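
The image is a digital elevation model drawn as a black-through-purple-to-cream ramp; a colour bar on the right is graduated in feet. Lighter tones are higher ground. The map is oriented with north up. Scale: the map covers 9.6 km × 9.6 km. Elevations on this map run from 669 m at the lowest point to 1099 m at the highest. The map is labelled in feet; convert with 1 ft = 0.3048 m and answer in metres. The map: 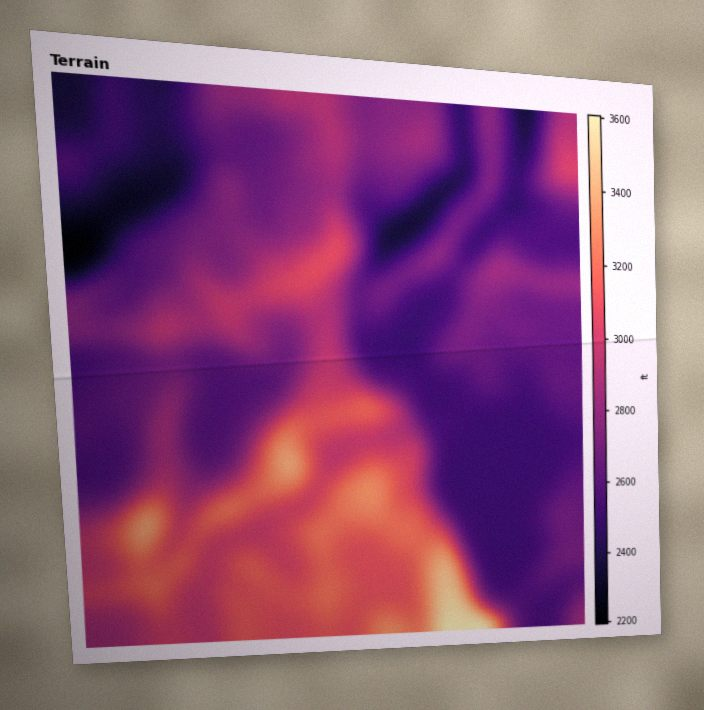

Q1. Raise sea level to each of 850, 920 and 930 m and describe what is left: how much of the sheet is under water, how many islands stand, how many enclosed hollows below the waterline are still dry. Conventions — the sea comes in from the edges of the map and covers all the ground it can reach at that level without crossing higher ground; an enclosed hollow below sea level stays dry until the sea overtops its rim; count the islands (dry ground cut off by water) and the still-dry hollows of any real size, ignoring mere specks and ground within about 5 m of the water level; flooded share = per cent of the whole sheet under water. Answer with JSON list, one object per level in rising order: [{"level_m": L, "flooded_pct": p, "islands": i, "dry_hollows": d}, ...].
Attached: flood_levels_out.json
[{"level_m": 850, "flooded_pct": 62, "islands": 2, "dry_hollows": 0}, {"level_m": 920, "flooded_pct": 78, "islands": 1, "dry_hollows": 0}, {"level_m": 930, "flooded_pct": 81, "islands": 1, "dry_hollows": 0}]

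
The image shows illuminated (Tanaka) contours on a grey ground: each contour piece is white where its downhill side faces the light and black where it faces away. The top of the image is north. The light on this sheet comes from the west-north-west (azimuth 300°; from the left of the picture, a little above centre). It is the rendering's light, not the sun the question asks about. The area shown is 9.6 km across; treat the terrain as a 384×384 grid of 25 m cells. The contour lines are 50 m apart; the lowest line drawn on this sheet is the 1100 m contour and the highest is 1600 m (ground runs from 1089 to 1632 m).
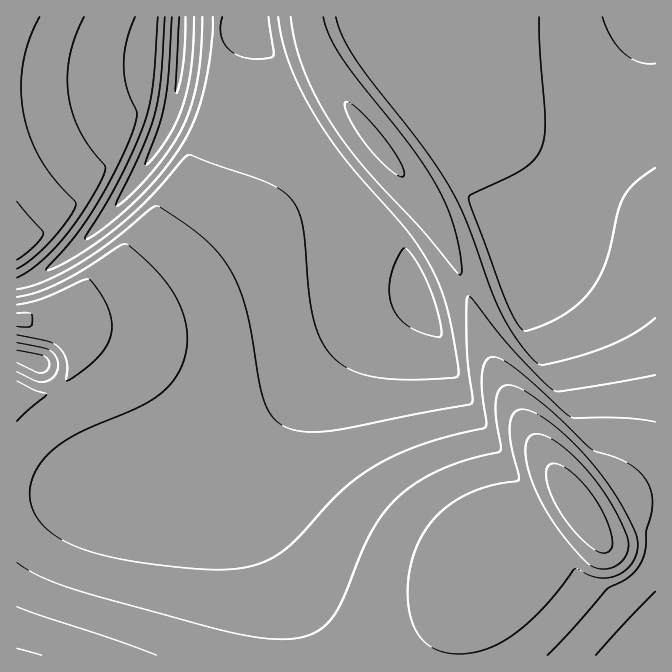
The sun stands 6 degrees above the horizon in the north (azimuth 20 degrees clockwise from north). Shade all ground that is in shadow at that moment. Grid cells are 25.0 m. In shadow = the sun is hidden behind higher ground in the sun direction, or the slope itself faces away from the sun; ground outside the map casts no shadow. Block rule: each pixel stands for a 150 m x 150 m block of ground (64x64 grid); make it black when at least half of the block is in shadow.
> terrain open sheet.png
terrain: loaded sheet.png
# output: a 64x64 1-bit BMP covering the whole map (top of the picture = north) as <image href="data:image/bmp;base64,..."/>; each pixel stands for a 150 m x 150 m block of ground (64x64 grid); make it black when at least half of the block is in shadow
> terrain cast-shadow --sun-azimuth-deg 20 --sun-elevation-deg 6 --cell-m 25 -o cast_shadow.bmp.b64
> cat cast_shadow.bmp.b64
<image width="64" height="64" href="data:image/bmp;base64,Qk0+AgAAAAAAAD4AAAAoAAAAQAAAAEAAAAABAAEAAAAAAAACAAATCwAAEwsAAAIAAAAAAAAA////AAAAAAAAAAAAAAABgAAAAAAAAAHAAAAAAAAAA8AAAAAAAAAD4AAAAAAAAAPwAAAAAAAAA/AAAAAAAAAD+AAAAAAAAAf8AAAAAAAAB/wAAAAAAAAH+AAAAAAAAAfAAAAAAAAAD8AAAAAAAAAPgAAAAAAAAA8AAAAAAAAAHgAAAAAAAAAcAAAAAAAAADwAAAAAAAAAOAAAAAAAAABwAAAAAAAAAGAAAAAAAAAA4AAAAAAAAADAAAAAAAAAAYAAAAAAAAADAAAAAAAAAAMAAAAAAAAABgAAAAAAAAAGAAAwAAAAAAwAAPgAAAAADAAA+AAAAAAYAAD4AAAAABgAAPAAAAAAOAAAwAAAAABwAAAAAAAAAHAAAAAAAAAA8AAAAAAAAAHwAACAAAAAA/AAAMAAAAAH4AAA4AAAAA/gAAD4AAAAH+AAAHwAAAAfwAAAPAAAAD/AAAAOAAAAP8AAAAYAAAB/gAAAAAAAAP8AAAAAAAAA/wAAAAAAAAH+AAAAAAAAAfwAAAAAAAAD+AAAAAAAAAPwAAAAAAAAB+AAAAAAAAAP4AAAAAAAAA/AAAAAAAAAH4AAAAAAAAAfAAAAAAAAAD4AAAAAAAAAPgAAAAAAAAA8AAAAAAAAwHwAAAAAAADgeAAAAAAAAOBwAAAAAAAAYHAAAAAAAABgcAAAAAAAAGBgAAAAAA=="/>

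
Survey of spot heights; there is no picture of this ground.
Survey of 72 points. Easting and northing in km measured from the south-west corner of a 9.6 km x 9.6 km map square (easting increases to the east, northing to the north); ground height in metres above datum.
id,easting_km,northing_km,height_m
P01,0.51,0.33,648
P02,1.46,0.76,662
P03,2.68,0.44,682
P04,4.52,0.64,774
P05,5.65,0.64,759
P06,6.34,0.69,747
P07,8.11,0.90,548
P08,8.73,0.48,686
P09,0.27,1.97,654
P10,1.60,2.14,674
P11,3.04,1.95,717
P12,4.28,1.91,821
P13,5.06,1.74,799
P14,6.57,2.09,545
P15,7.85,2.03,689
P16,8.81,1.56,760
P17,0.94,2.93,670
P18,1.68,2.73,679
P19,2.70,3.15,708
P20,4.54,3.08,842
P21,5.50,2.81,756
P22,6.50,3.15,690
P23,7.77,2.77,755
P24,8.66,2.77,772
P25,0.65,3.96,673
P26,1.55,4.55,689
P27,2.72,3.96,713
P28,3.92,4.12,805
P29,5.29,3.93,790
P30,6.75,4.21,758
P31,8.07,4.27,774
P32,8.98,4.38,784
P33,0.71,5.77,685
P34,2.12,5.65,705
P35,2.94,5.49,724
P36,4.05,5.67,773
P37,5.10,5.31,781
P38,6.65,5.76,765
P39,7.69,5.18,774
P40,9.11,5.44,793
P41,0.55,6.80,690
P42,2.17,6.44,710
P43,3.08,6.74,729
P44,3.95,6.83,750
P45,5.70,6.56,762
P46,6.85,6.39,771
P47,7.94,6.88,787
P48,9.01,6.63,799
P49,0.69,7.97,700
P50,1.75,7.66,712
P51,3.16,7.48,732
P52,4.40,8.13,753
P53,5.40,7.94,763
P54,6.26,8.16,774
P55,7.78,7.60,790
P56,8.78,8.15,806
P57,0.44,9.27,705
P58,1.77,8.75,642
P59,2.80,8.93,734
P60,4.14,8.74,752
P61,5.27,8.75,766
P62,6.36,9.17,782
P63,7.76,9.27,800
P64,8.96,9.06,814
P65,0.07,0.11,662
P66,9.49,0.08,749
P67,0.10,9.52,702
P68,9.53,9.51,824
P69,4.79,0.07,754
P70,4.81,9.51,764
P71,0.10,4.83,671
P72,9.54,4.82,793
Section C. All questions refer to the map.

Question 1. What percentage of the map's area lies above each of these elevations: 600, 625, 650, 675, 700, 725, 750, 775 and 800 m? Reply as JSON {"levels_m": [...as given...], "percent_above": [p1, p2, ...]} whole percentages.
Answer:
{"levels_m": [600, 625, 650, 675, 700, 725, 750, 775, 800], "percent_above": [97, 96, 95, 86, 74, 62, 52, 26, 9]}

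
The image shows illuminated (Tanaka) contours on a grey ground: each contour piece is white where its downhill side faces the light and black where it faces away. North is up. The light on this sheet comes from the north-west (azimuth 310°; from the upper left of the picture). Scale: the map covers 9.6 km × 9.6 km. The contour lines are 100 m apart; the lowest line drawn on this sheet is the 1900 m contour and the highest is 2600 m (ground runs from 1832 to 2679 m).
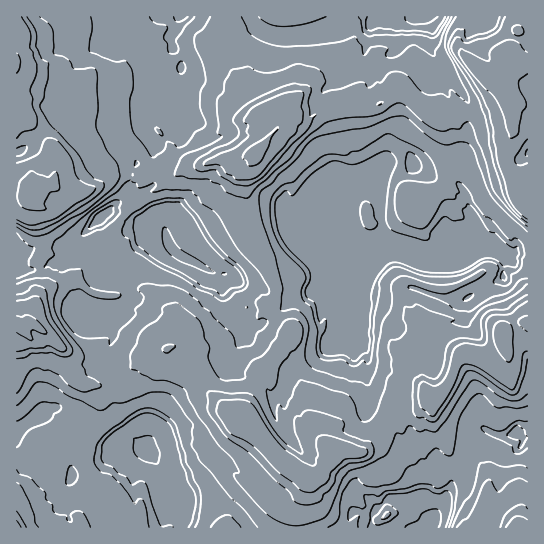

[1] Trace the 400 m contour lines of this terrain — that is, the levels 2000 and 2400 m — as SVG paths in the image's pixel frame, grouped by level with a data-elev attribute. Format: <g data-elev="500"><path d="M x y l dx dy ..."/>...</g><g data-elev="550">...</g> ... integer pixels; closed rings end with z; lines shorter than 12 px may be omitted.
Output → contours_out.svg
<g data-elev="2000"><path d="M173 527l-2-2-8 2-3-2-15-43-4-1-7 3-3 0-5-7-7-3-8-8-6-2-4-5 1-13 4-7 10-9 26-16 8-1 9 4 10 6 4 7 8 33 5 10 2 9 7 13 0 12-3 14-3 6"/><path d="M367 527l6-20 1-2 7-2 6-8 19-2 17-4 15 5 9-3 4 3 0 15-5 18"/><path d="M376 525l3 0 11-4 7-6 1-4-8-6-5 0-12 13 0 4z"/><path d="M527 437l-5 10-3 2-1-2 2-6-9-3-4-3 7-8 4-2 6 5z"/><path d="M353 361l-8-6-19 1-5-5 0-12 4-9 1-9-1-2-4 4-2-1-4-19-9-8 0-6 4-11-1-8-22-22-8-14-4-18 0-14 2-4 8-7 2 0 4 5 3-1 17-21 19-12 7-1 12 3 6 0 26-12 6-1 7 4 3 7-7 20-3 21-1 18 5 9 31 10 5 0 2-2 2-7 12-14 3 0 8 4 9-2-1-9 7-6 6 6 14 21 6 2 16 14 7 0 1 7-2 4 1 4-3 5-10 0-10-7-9-2-5 2-18 10-16 3-25-2-24-8-9 1-11 13-6 13-3 60-12 10z"/><path d="M222 296l-7-5-14-5-19-13-23-11-21-16-3-5-2-12 2-12 20-12 12-3 14 1 12 14 17 28 13 13 14 11 5 7 2 6-2 4-11 2z"/><path d="M505 281l-5-3 1-4 2-3 4 6z"/><path d="M89 229l8-15 11-7 5-1 0 8-10 9z"/><path d="M366 229l4 1 4-1 4-6-4-6-2-11-6-5-4 2-2 8 2 12z"/><path d="M409 173l-3-3-1-8 2-9 3-1 8 6 4 9-4 6z"/><path d="M188 17l-5 4-5 1-3-1-1-4"/><path d="M445 17l-8 13-4 4-15-3-21 0-16-3-11 3-4-3 1-11"/></g><g data-elev="2400"><path d="M26 527l-9-16"/><path d="M527 509l-5-5-9 4-8 7-5 12"/><path d="M303 505l10-1 8-3 3-7 5-3 5-7 2-9 5-6 8-6 14-1 8-4 3-7-3-8-25-9-3-4 1-7-3-4-22-7-12-2-4 2-2 4-4 0-3 5 1 10 8 20-2 3-12-8-11-11-9-13-12-21-6-7-5-1-15 1-22-2-2 2 1 17 15 22 7 7 22 15 22 24 15 12 5 10z"/><path d="M17 359l8-1 6-5 10 0 10-1 10 4 5 1 5-2 2-5-3-5-17-26-6-26-3-4-3-3-7-1-9 8-8 2"/><path d="M165 353l4 0 6-7-5-2-5 2-3 3z"/><path d="M527 295l-10 6-9 8-17 1-6 4-4 7 1 14-1 4-22-1-9 5-4 6-4 21-5 8-4 1-11-4-7 3-2 7 0 28 5 5 5-1 7 5 5 0 14-20 16-28 4-3 6 0 5 3 30 21 5-1 3-3 6-14 3-18"/><path d="M17 223l14 7 14-2 13-6 33-22 11-9 2-5-1-4-8-3-8-8-8-16-29-30-9-16-1-4 4-7 4-19 1-16-7-4-3-5-3-8 0-15-9-14"/><path d="M236 185l13 1 13-8 30-33 16-16 8-14-1-1-4 2-1 0-2-14 3-11-1-4-4-2-15-1-26 10-18 10-10 9-4 6 0 3 6 8-1 7-9 6-15 6-13 8-6 6-1 4 4 4 18-1 5 6z"/><path d="M17 148l8-2 2 1-3 7-7 2"/><path d="M377 105l3 0 3-3-3 0z"/><path d="M500 17l-3 9-4 4-24 8-3 0-1-8-8-1-6 9-3 9 3 7 28 47 7 19 3 25 4 17 11 35 9 13 14 13"/></g>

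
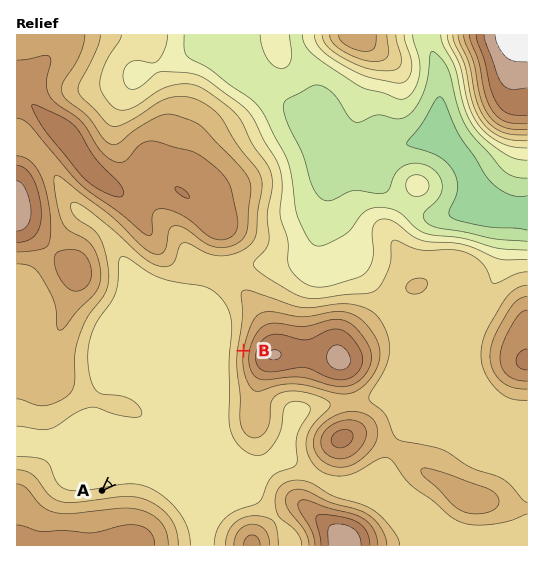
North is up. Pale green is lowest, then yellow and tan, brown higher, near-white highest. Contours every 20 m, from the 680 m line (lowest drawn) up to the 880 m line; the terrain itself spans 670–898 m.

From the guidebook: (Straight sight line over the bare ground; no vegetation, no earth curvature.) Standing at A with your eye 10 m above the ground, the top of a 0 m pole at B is in view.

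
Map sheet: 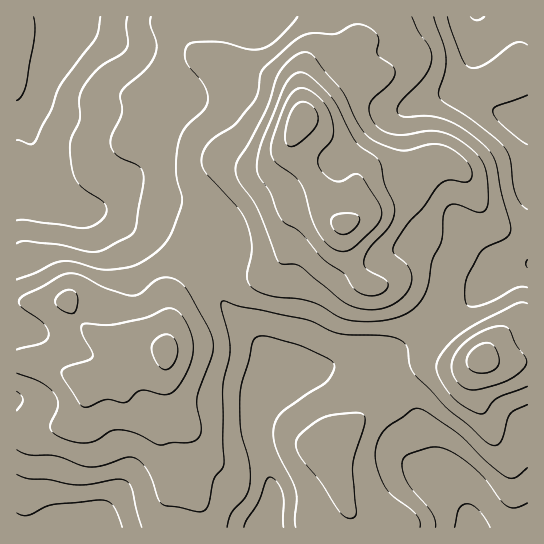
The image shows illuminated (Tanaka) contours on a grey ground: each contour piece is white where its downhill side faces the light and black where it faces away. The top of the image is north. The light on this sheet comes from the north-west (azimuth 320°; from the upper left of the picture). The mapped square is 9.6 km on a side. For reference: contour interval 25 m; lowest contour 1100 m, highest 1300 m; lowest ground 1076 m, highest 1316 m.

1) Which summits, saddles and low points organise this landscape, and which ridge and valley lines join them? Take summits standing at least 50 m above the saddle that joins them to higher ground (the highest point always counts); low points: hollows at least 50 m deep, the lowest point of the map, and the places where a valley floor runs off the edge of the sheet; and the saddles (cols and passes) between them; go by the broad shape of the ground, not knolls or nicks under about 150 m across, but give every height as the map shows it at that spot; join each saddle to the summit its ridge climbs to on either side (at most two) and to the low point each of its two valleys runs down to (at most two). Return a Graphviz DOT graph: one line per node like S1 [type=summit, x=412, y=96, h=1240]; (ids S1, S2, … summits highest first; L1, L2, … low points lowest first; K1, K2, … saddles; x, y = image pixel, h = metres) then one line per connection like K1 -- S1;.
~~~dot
graph terrain {
  S1 [type=summit, x=302, y=119, h=1316];
  S2 [type=summit, x=482, y=358, h=1260];
  S3 [type=summit, x=167, y=351, h=1256];
  L1 [type=low, x=61, y=19, h=1076];
  L2 [type=low, x=471, y=527, h=1093];
  L3 [type=low, x=477, y=17, h=1099];
  L4 [type=low, x=266, y=527, h=1100];
  L5 [type=low, x=59, y=527, h=1110];
  K1 [type=saddle, x=195, y=245, h=1186];
  K2 [type=saddle, x=441, y=329, h=1182];
  K3 [type=saddle, x=206, y=527, h=1166];
  K4 [type=saddle, x=394, y=386, h=1160];
  K1 -- S1;
  K1 -- S3;
  K1 -- L1;
  K1 -- L4;
  K2 -- S1;
  K2 -- S2;
  K2 -- L3;
  K2 -- L4;
  K3 -- S3;
  K3 -- L4;
  K3 -- L5;
  K4 -- S1;
  K4 -- S2;
  K4 -- L2;
  K4 -- L4;
}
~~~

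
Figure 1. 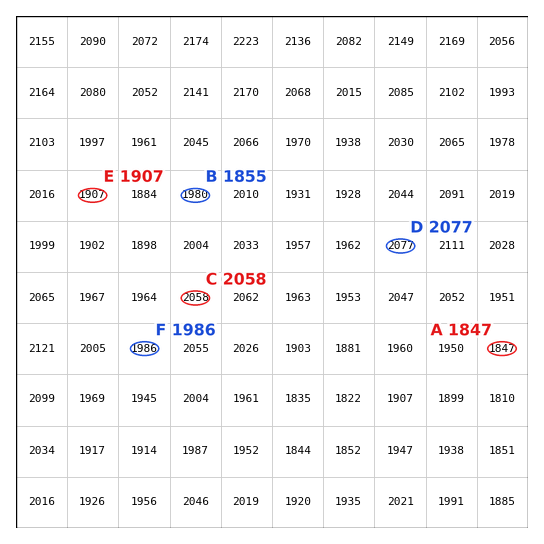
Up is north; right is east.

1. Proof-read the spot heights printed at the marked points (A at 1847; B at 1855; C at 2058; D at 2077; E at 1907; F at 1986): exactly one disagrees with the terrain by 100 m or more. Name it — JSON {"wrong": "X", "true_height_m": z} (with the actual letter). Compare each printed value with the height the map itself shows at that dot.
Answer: {"wrong": "B", "true_height_m": 1980}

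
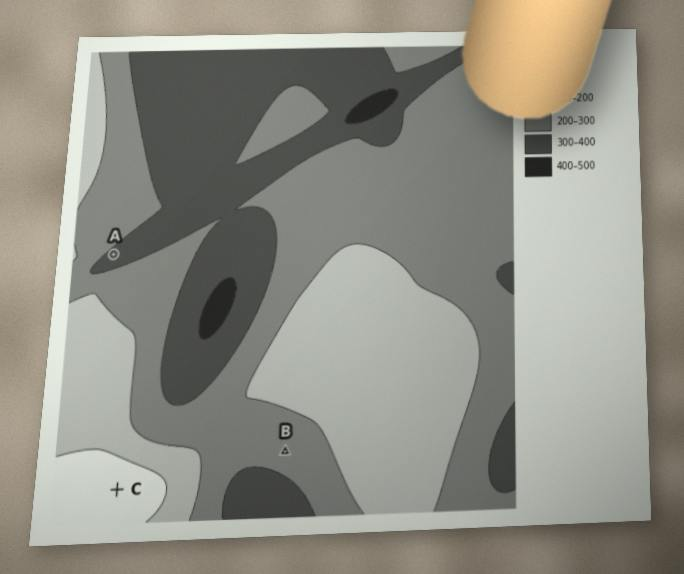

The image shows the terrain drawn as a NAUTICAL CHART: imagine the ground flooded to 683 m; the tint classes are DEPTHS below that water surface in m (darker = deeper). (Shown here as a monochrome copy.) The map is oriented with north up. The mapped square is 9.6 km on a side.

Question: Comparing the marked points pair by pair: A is below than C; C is above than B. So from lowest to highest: A B C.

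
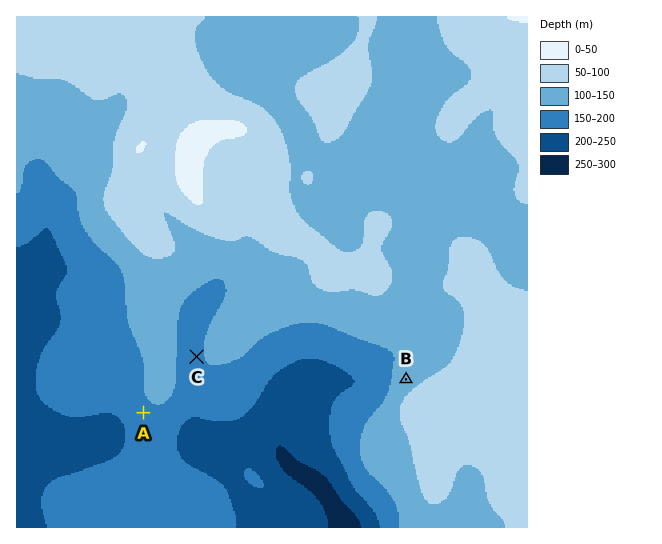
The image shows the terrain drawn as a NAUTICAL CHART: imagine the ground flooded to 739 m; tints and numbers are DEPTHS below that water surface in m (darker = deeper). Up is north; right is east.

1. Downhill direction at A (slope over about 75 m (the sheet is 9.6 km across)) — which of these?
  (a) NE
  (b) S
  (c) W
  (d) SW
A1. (d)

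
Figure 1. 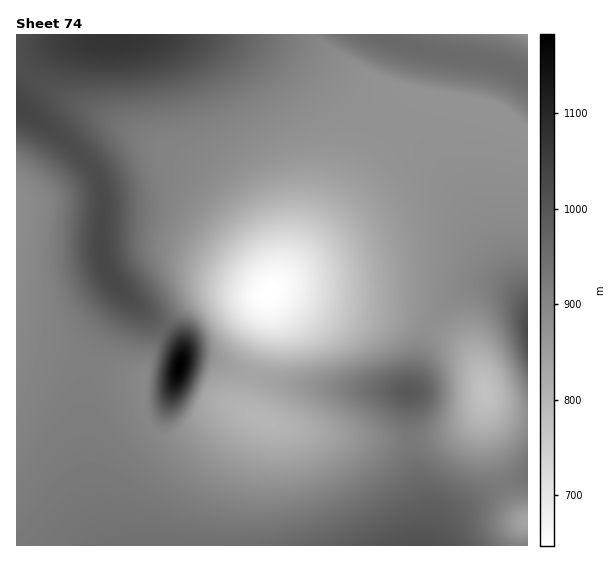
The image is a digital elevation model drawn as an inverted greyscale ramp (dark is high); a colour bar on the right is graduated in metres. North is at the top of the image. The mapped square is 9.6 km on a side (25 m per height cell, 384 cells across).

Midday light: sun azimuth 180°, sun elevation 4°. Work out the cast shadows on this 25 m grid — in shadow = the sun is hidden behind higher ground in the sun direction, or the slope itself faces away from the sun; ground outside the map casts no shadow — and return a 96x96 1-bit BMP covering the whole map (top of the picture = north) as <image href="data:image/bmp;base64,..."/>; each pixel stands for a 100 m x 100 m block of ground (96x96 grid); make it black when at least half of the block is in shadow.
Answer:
<image width="96" height="96" href="data:image/bmp;base64,Qk2+BAAAAAAAAD4AAAAoAAAAYAAAAGAAAAABAAEAAAAAAIAEAAATCwAAEwsAAAIAAAAAAAAA////AAAAAAAAAAAAAAAAAAAAA/8AAAAAAAAAAAAAAf8AAAAAAAAAAAAAAf8AAAAAAAAAAAAAAP8AAAAAAAAfgAAAAH8AAAAAAAB/8AAAAB8AAAAAAAH/+AAAAAcAAAAAAAP//AAAAAAAAAAAAAf//gAAAAAAAAAAAA///wAAAAAAAAAAAA///wAAeAAAAAAAAB///4AB/gAAAAAAAB///4AD/4AAAAAAAB///4AH/+AAAAAAAB///wAH//AAAAAAAB///wAH//wAAAAAAB///wAH//4AAAAAAB///gAH//8AAAAAAB///AAD//8AAAAAAB//+AAD//8AAAAAAA//4AAB//8AAAAAAAf/AAAA//8AAAAAAADAAAAA//8AAAAAAAAAAAAAf/4AAAAAAAAAAAAAf/4AAAAAAAAAAAAAP/wAAAAAAAAAAAAAP/wAAAAAAAAAAAAAH/gAAAAAAAAAAAAAH/AAAAAAAAAAAAAAD+AAAAAAAAAAAD/8D8AAAAAAAAAP////B4AAAAAwAAH/////AAAAAAA8AA//////AAAAAAA+AD//////AAAAAAA/AP//////AAAAAAA/w///////AAAAAAAf///////+AAAAAAAf///////+AAAAAAAf///////+AAAAAAAf///////8AAAAAAAf///////8AAAAAAAf///////4AAAAAAAf///////4AAAAAAAf///////4AAEAAAA////////wAAEAAAB////////wAAMAAAD////////gAAMAAAP////////AAAMAAAf///////+AAAcAAA///////4AAAAcAAA//+f///gAAAA8AAA//8D//8AAAAAcAAA//8Af/wAAAAAcAAAf/8AB8AAAAAAcAAAfv4AAAAAAAAAMAAAPP4AAAAAAAAAMAAAAP4AAAAAAAAAMAAAAP4AAAAAAAAAEAAAAPwAAAAAAAAAEAAAAPwAAAAAAAAAAAAAAPwAAAAAAAAAAAAAAPwAAAAAAAAAAAAAAHwAAAAAAAAAAAAAAHgAAAAAAAAAAAAAAHgAAAAAAAAAAAAAAHgAAAAAAAAAAAAAAHgAAAAAAAAAAAAAAHgAAAAAAAAAAAAAAHgAAAAAAAAAAAAAADAAAAAAAAAAAAAGADAAAAAAAAAAAAAPADAAAAAAAAAAAAAfADAAAAAAAAAAAAA+AAAAAAAAAAAAAAB+AAAAAAAAAAAAAAD+AAAAAAAAAAAAAAD8AAAAAAAAAAAAAAD4AAAAAAAAAAAAAABgAAAAAAAAAAAAAAAAAAAAAAAAAAAAAAAAAAAAAAAAAAAAAAAAAAAAAAAAAAAAAAAAAAAAAAAAAAAAAAAAAAAAAAAAAAAAAAAAAAAAAAAAAAAAAAAAAAAAAAAAAAAAAAAAAAAAAAAAAAAAAAAAAAAAAAAAAAAAAAAAAAAAAAAAAAAAAAAAAAAAAAAAAAAAAAAAAAAAAAAAAAAAMAAAAAAAAAAAAAAB8AAAAAAAAAAAAAAf8AAAAAAAAAAAAAf/8AAAAAAAAAAAAP//8="/>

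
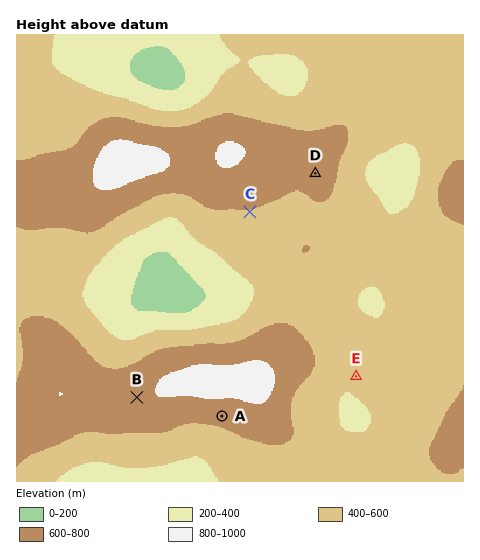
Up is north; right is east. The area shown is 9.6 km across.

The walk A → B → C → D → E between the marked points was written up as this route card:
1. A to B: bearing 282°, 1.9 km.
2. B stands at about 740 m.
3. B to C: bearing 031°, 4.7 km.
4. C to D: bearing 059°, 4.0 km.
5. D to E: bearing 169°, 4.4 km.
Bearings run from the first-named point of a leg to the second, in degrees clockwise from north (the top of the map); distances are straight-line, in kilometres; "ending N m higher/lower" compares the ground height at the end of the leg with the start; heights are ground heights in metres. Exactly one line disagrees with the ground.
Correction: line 4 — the distance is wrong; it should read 1.6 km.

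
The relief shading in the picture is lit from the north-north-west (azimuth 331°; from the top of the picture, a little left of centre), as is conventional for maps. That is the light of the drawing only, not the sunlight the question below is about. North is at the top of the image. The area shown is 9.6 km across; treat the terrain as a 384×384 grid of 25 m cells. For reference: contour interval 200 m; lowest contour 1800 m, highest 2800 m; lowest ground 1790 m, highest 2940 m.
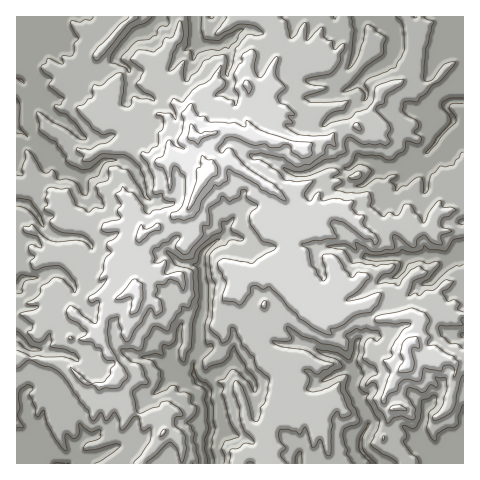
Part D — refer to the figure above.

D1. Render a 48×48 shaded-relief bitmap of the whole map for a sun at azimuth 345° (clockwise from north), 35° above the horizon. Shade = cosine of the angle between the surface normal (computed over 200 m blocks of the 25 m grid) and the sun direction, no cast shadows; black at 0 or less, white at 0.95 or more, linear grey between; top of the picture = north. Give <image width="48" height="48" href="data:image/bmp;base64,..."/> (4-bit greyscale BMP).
<image width="48" height="48" href="data:image/bmp;base64,Qk32BAAAAAAAAHYAAAAoAAAAMAAAADAAAAABAAQAAAAAAIAEAAATCwAAEwsAABAAAAAAAAAAAAAAABEREQAiIiIAMzMzAERERABVVVUAZmZmAHd3dwCIiIgAmZmZAKqqqgC7u7sAzMzMAN3d3QDu7u4A////AKulMnJd6rwgWEeHfZm4ZWl3iacQKbp0l3umRGhXq8yAWFaZvtu5hll4eJgxWJtWhzmnZSqWRqnEOHaL7suphkh3dnqXeHlHd0eHdDNXdGeraYaKuHqoZFd2UhvKdRdURnh4hXMjd2mchlWJdou4VVd2QCd3EAWRBZdpqWZkaHvMt1WJeJu6ZWd1NXYjIDXZAoeHmnZlV4ru25iYeJy7mKu5WKVViXGsYWiXeGVVNGaO7cmXia26qqzuiIOaV0AJkkaZdkioZDRI7ct6vLqZqYi/15ebQAAEkjVmZZzLqHeHmpgo3sRoqoUlypqZkAIAYyV4m9qZrMuYdGlQblVoqYeXZWVotkMRV6zLu6d3mId1diu1BTaKu7u6UIaMuoaZu9qJc0d3kwIjKiiZM0aqm8pAAozdvYi83oQ1iHeHgxNTGGhUQ2iHZ0EAIxu6zteLqjeWioq3ZiExNGiVc3hmdCEjIAM0a9llRImpeIu4SDAiMUW5hXd4dERoUQJXiatkVaqrusqZN3ImYyOpV3iIZXmaulR73t2qqey6rNmbhnVYhSOqZniYZ6y4i8yYrO7Lu+3brLq7ypdmZUSZmHeHeZq6h3vd2a78iHrO3Iq7zdpVZ1Z3mYZmiIi7qpV771TfyDVYp3nKnNyovZh2mqqHeIq5rO63f+dO/ndUVonLl5m7mFeJzM3LqYq7q97uq//I77qpmqurqHVngACu7dzMypiuuHUCUzhSS5qt3cuKu4QxJzAO/smImZU3dRAAAAAAAIm7mIZorLhSKJEBunZVeXVDMyWYYlNXMprYZViaqrzKQlYiSHeHiHmIdGm8mpmXd8yXmc3uyq3uyAJFOKu6h5qXV7q83b3IZLtYms7smrzdzHA0Q5mpeKu7u6m87b3al3WKyq6om7yXa8ECRGZGmYvN7+uazrvcq4mt7b2su711WLcAJTRozLmqvN/KrtrNqdrN7snuzMl2hpsgMyi8ze7Zm2jezO3NycrdyTCM/aRmdYulVJzbliS8mumau93cy8y7gyEEqDWrd6vcmqqWIAAEVJhBJZvczM2nRq2TMlndupi6u2IQBXUABCABEiS9vLxVWt3Kuqu87WdUVTI3ne7GQwEUVUNdzLdWvMZmiau73Kypd5vMzN7upDZ3dnhY3Jidy0Rmeruays3e7s3MuZid7sqqmamXqqnclViYnMq8yuy6zqqpmruWnf6pmqmqmovaiKvLi93brfrMvaeJqrzduL+mZVVYioyXeby8mMuJvf2YyoZ2eImazby3QzQzV6l3isu8uLh5y//XqJmoiIiGd8zthWhzRodpu7u93Jq4yt/sy9vKmXZleDr/62i4VViJu7uJ7We4nL7dvdnMd3dlKZGO/Ya9lleru6qCnKvcWs//7dmtmqqZZNUF7KZ865erzKrGC//+g53u7u2sq7uqpLtTu6dXzbq6yqvNIM/+00pBPO+4m6u7xpzHmahlaryruavMwQTO6ViIAJqYmru6uY3beLmHVq2rqLzM6gA/ymregAJqqsrKuo7tV7qYZg=="/>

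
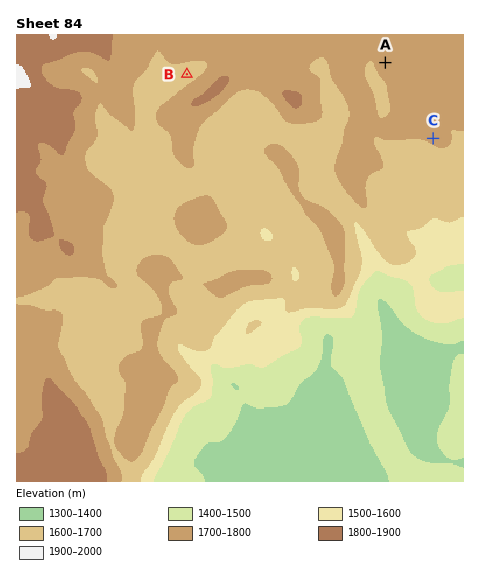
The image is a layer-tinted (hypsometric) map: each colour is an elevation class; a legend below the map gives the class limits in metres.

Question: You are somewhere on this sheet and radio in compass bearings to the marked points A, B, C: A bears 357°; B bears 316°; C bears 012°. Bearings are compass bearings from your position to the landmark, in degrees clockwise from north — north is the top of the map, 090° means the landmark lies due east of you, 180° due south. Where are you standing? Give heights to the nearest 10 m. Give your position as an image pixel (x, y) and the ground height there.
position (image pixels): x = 399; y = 294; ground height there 1440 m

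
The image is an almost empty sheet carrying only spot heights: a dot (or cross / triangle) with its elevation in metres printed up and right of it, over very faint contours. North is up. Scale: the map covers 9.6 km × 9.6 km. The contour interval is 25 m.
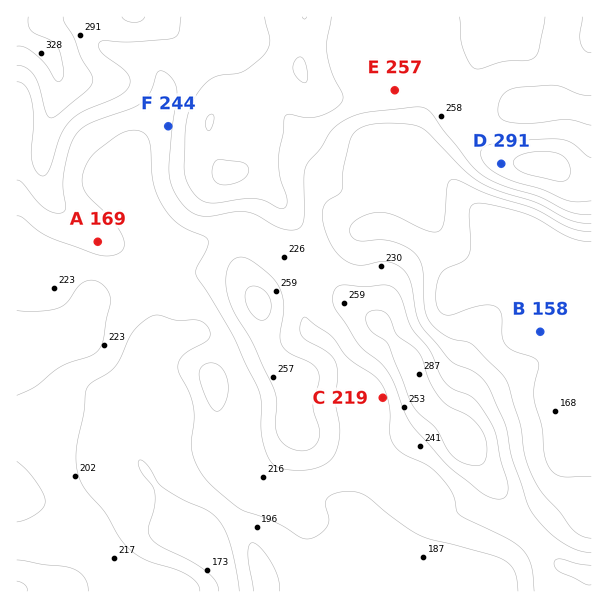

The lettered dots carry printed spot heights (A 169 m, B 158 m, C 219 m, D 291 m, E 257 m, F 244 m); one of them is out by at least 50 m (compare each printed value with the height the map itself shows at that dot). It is A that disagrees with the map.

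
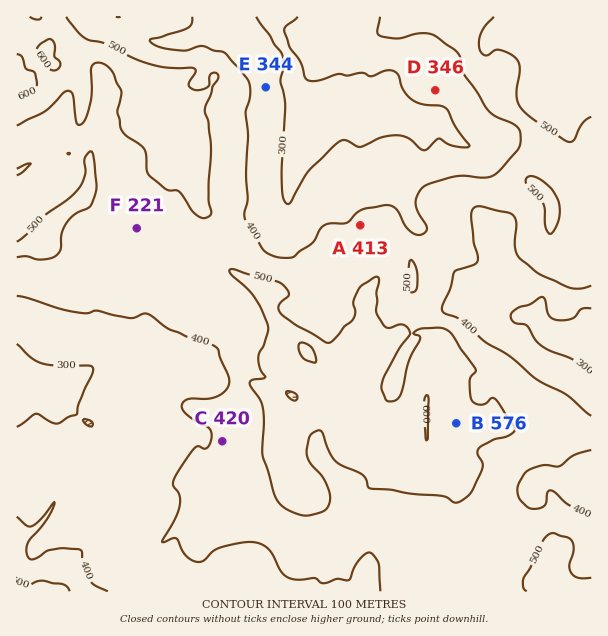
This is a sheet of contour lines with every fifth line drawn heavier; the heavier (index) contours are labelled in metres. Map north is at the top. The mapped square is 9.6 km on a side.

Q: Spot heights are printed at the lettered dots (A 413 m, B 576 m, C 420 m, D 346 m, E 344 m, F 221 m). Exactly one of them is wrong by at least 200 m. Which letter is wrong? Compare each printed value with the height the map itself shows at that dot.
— F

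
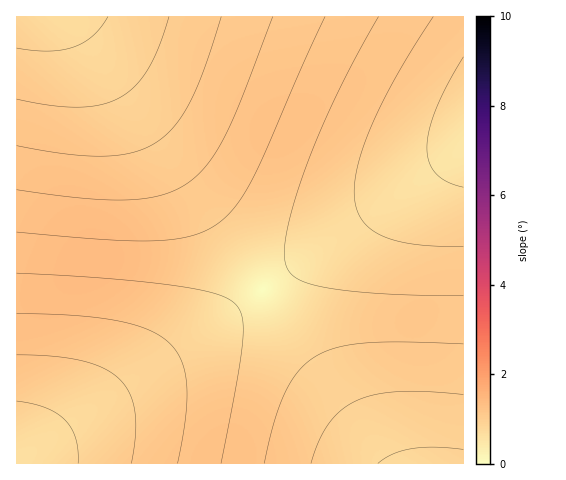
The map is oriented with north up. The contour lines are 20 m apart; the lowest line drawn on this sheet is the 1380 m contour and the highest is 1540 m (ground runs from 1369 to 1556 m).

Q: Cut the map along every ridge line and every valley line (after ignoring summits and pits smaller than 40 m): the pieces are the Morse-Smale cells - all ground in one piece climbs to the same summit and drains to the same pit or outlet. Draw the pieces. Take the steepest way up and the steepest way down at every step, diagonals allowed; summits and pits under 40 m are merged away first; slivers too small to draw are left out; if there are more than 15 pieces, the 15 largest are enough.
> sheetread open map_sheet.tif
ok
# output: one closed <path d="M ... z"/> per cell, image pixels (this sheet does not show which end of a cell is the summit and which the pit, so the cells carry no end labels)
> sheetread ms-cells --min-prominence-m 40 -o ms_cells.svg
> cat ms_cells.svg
<path d="M463 16l-392 1 193 272 200-141z"/><path d="M70 16l-54 1 1 446 246-173z"/><path d="M463 149l-200 141 123 174 78-1z"/><path d="M263 290l-247 173 369 1z"/>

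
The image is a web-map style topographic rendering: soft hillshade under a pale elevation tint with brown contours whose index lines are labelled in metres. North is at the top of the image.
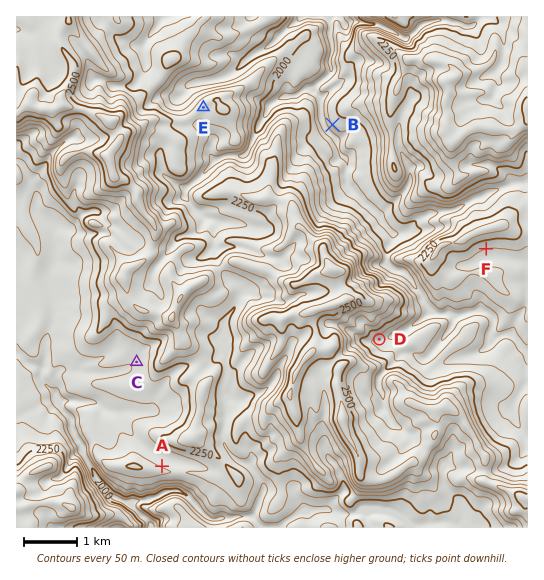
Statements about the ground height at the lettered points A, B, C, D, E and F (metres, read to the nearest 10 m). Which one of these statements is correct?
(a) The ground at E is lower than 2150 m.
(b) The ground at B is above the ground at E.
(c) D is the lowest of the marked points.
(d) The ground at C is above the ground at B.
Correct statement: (d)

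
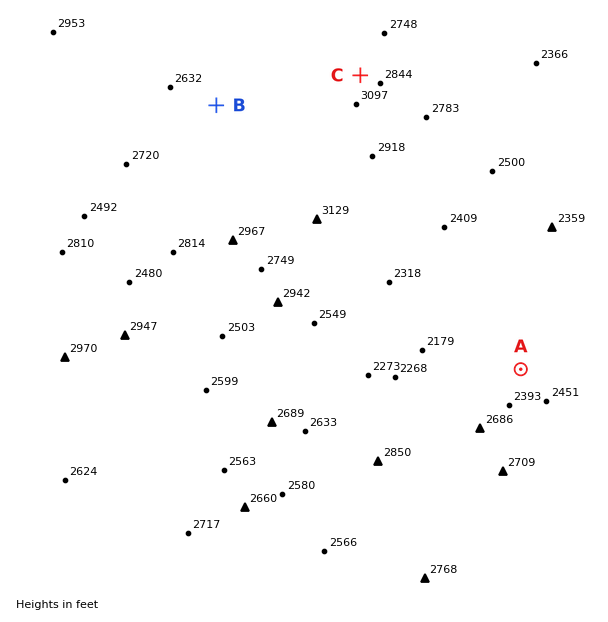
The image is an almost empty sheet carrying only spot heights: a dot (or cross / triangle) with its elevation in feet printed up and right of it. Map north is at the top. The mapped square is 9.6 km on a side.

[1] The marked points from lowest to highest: A B C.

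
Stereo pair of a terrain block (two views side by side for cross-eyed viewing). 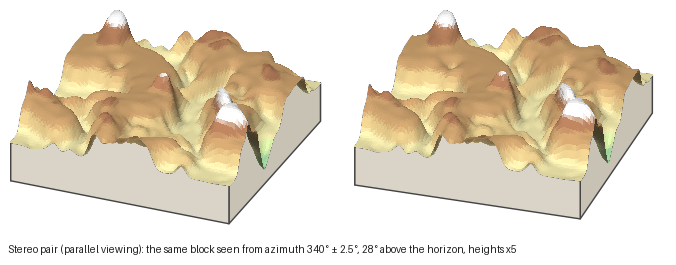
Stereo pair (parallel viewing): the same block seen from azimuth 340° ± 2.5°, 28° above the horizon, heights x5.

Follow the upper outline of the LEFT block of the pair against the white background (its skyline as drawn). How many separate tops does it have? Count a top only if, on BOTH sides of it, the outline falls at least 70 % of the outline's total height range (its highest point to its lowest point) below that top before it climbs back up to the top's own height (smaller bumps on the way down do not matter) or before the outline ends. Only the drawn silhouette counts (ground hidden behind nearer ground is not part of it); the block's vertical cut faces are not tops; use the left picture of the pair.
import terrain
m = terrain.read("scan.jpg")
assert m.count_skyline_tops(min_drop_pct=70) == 0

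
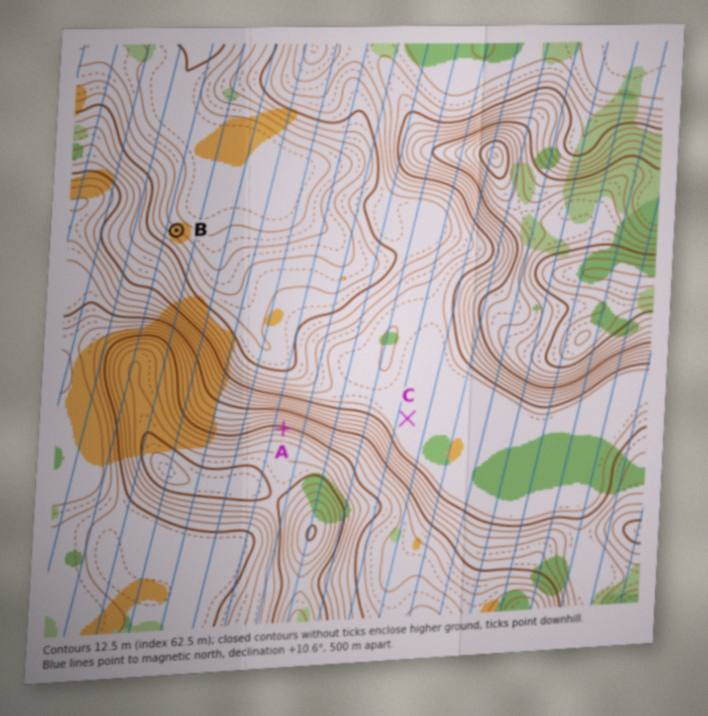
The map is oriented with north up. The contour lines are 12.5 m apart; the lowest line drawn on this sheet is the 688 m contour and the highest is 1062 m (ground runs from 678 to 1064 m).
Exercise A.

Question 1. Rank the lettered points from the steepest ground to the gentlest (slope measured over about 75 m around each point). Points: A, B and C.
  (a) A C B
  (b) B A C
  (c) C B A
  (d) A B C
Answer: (d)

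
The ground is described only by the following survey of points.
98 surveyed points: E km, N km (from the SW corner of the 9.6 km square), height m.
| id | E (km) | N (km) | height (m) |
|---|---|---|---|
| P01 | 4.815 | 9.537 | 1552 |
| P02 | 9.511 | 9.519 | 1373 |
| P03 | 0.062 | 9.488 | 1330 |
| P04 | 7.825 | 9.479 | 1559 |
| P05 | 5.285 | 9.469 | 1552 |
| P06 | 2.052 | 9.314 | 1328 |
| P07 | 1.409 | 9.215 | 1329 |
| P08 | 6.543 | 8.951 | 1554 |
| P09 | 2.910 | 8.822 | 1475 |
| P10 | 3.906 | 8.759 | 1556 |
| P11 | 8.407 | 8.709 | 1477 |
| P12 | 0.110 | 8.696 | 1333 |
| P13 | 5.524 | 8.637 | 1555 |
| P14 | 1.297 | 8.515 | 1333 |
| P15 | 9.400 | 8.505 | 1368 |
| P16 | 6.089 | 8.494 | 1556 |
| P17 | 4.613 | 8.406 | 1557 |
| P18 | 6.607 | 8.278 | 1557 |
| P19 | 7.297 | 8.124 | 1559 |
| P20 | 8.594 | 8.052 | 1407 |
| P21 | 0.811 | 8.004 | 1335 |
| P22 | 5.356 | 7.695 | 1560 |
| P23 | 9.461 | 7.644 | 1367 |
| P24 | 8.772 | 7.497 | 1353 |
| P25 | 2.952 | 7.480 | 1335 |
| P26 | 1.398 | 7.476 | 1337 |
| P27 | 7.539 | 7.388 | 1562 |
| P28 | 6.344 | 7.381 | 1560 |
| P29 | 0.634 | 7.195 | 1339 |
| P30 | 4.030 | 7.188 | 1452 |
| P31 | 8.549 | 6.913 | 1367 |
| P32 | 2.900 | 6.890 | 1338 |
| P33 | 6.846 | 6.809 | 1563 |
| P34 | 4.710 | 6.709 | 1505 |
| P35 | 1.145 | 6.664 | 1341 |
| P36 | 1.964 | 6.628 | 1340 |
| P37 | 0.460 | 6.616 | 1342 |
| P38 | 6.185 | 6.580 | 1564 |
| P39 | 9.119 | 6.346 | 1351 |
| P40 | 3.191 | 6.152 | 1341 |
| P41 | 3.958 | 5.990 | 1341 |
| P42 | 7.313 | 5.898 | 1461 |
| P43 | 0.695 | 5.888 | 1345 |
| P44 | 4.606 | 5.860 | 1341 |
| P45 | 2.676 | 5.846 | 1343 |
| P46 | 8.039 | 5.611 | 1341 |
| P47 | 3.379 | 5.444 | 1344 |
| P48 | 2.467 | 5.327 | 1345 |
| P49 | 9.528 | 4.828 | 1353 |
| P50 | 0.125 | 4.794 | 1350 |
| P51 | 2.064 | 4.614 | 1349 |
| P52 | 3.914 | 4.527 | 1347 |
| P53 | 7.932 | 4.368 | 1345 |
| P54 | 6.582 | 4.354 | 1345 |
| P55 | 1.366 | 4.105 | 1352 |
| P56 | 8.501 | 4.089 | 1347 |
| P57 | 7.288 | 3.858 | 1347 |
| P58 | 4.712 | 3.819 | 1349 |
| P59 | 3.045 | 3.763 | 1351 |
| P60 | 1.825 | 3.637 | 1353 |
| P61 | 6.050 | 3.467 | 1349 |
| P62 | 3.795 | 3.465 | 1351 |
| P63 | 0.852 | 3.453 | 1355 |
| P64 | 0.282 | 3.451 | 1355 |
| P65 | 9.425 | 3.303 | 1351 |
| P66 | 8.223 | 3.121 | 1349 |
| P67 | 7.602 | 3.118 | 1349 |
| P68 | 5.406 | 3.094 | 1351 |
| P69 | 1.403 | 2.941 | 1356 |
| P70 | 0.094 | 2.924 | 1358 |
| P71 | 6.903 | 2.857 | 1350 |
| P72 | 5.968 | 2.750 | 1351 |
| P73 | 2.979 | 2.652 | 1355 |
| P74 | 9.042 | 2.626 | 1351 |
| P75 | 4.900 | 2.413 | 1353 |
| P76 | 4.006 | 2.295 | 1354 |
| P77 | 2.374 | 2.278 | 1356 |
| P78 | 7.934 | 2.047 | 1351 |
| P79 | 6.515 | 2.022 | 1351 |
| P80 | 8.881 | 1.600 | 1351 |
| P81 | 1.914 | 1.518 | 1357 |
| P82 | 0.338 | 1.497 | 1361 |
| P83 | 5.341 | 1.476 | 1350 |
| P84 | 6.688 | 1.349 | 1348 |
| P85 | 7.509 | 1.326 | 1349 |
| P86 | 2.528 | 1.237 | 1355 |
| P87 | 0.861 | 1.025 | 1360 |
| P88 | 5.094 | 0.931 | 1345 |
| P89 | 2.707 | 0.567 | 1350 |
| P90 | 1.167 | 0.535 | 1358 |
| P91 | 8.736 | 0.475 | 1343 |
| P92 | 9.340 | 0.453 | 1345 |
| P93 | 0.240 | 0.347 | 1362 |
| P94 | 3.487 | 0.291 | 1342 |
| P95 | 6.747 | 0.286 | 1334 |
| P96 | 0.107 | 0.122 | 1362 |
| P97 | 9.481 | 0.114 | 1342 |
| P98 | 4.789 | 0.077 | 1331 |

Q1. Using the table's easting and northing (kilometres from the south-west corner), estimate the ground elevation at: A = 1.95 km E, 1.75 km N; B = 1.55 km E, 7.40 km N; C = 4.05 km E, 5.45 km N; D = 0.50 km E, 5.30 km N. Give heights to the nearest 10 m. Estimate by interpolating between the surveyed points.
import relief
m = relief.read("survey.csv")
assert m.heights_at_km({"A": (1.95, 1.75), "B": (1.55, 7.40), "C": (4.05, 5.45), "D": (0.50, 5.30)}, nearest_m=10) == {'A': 1360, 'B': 1340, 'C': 1340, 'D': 1350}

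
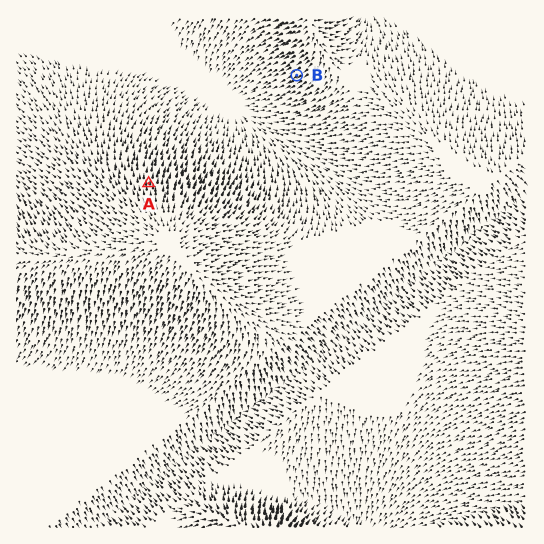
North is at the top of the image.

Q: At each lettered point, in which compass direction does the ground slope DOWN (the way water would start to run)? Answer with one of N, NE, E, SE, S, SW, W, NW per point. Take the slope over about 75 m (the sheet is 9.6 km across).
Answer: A N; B SW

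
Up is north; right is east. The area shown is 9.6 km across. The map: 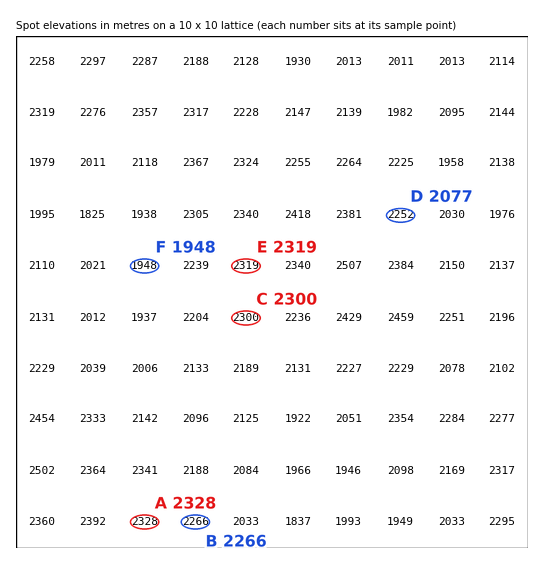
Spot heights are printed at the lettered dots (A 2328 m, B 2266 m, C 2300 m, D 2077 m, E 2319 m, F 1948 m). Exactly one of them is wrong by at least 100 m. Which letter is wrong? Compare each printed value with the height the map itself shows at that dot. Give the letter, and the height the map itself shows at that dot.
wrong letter D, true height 2252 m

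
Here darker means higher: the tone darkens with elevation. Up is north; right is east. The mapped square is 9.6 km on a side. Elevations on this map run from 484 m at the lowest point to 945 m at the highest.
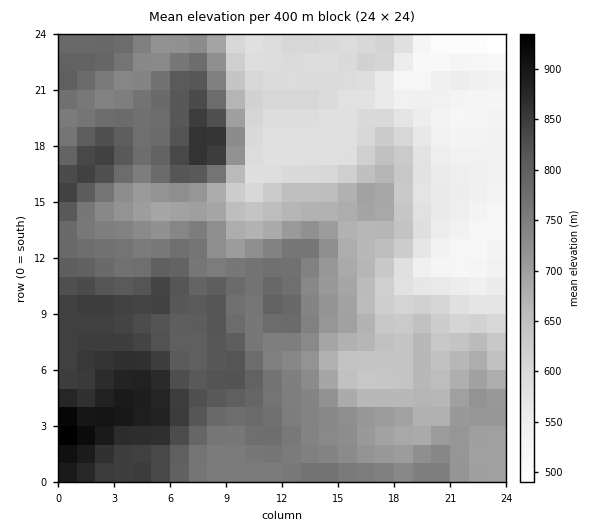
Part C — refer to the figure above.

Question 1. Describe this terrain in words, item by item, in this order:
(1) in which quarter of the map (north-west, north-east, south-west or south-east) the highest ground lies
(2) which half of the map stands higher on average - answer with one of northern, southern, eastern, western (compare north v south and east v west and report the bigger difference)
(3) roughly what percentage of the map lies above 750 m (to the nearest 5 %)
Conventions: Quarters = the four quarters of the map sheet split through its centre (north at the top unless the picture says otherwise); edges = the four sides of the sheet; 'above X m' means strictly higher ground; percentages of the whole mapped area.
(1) Look to the south-west quarter for the highest ground.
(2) The western half stands higher on average than the eastern half.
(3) Ground above 750 m makes up about 40 % of the sheet.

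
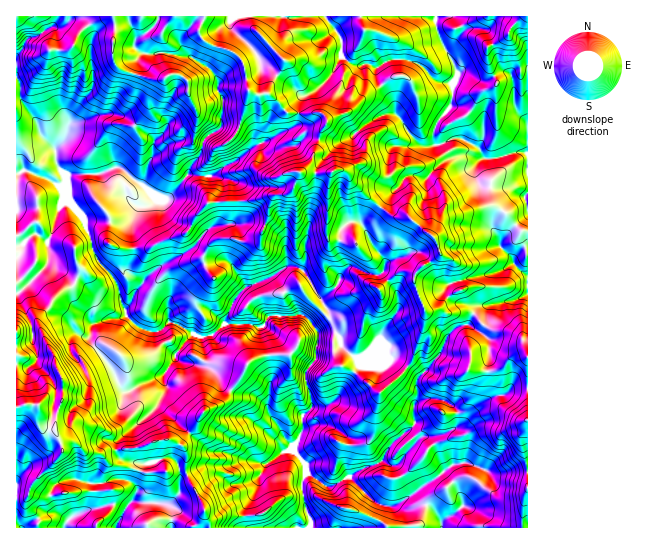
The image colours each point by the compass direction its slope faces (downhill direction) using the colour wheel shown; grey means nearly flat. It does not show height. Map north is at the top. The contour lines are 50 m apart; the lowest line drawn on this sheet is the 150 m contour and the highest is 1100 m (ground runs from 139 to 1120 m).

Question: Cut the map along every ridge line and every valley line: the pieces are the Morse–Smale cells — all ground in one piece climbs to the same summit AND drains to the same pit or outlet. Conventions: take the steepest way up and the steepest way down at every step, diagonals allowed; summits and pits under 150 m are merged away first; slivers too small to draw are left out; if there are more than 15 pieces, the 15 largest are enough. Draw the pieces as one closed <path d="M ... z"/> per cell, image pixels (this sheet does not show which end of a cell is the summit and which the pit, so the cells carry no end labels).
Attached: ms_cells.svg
<path d="M435 16l-419 1 0 156 11-2 26 10 10 8 5 12 17 21 0 5 7 15 0 7 7 13 16 17 12 38 12 11 11 4 11-1 6 14 9 9-1 3 8 6 12 0 8-10-2-15 12-3 12-11 25 0 12 3 7-11 33-1 10 8 7 11-3 24-11 15 7 34-9 8 0 16-10 18-10 3-17 12-7 13-2 12-12 18 0 16 4 5 192 0 2-8 12-7 8-7 0-5-6-12-13-16 0-6-8-18-11-12 18-2 11-6 3-3 0-15-4-6-15-6-13 0-8 4-1-20 4-8 20-21 8-19 7-7 12-3 6-11-7-3-20 2-9-4 12-13 8-5-5-10 1-20-13-8-5-15-5-5-23-17-14 0-14-9-28-26-6-10 14-7 8-13 0-9-11-12-9-17 20-21 11-4 11-9 5-3 13 1 5 5 8 27 18 11 11-11 3-8 0-14 5-10 0-6-20-38z"/><path d="M27 171l-11 3 0 353 231 1-2-5 0-16 12-18 2-12 7-13 17-12 10-3 10-18 0-16 9-8-7-34 11-15 0-12 3-8-2-7-15-16-33 1-7 11-12-3-25 0-12 11-12 3 2 15-8 10-16-2-4-4 1-3-9-9-6-14-11 1-11-4-12-11-6-14-2-16-7-12-13-13-7-13 0-7-7-15 0-5-17-21-5-12-10-8z"/><path d="M405 76l-11 0-16 12-11 4-20 21 9 17 11 12 0 9-8 13-14 7 6 10 28 26 14 9 14 0 23 17 5 5 5 15 13 8-1 20 5 10-8 5-11 13 8 4 16-2 12 2 7-8 32-4 13-5 2-2 0-140-11-2-22 7-10 0-8-12-15-8-11 0-16 6-2-14 6-10-19-12-8-27z"/><path d="M474 313l-7 12-12 3-7 7-8 19-20 21-4 8 1 20 8-4 13 0 15 6 4 6 0 15-3 3-11 6-18 2 11 12 8 18 0 6 11 12 8 16 0 5-8 7-12 7-2 7 86 1 1-175-9-17-32-9z"/><path d="M527 16l-8 3-7 7-6 11-16 8-3 5 1 12 9 21-18 12-6 12-7 9-20 9-7-5-6 11 2 14 16-6 11 0 15 8 8 12 10 0 22-7 11 1z"/><path d="M522 16l-86 1 1 16 20 38 0 6-5 10-1 19-11 12 2 5 4 2 20-9 7-9 6-12 18-12-9-21-1-12 3-5 16-8 6-11z"/><path d="M527 295l-14 6-32 4-6 6 0 3 10 11 12 6 9 0 13 5 8 16z"/>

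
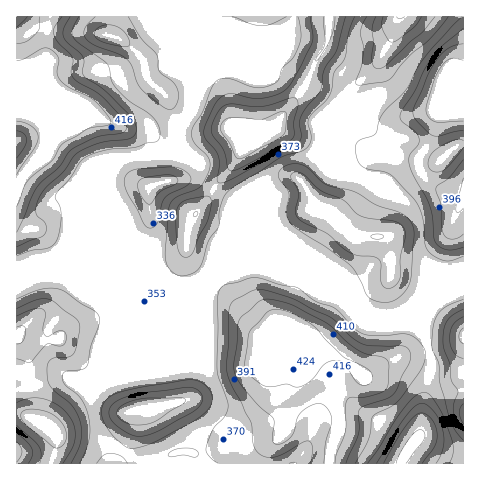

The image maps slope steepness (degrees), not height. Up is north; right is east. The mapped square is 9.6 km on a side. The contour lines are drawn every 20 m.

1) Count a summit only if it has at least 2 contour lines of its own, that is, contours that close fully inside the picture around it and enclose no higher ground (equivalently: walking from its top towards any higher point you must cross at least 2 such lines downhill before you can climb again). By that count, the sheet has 1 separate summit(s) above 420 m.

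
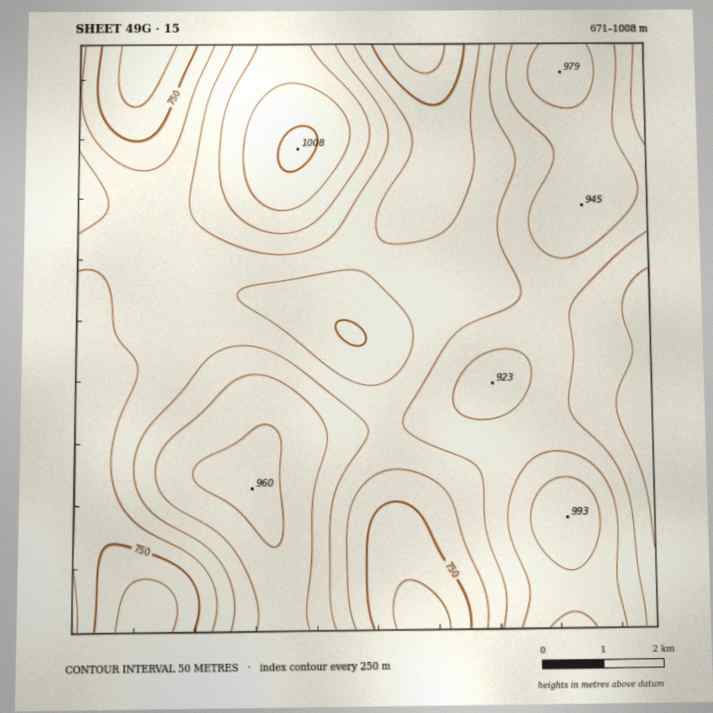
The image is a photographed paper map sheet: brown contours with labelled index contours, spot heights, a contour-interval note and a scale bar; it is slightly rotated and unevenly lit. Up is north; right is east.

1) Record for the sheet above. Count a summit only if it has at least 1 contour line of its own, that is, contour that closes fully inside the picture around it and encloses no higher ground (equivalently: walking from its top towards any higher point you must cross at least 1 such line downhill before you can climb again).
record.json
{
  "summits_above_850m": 4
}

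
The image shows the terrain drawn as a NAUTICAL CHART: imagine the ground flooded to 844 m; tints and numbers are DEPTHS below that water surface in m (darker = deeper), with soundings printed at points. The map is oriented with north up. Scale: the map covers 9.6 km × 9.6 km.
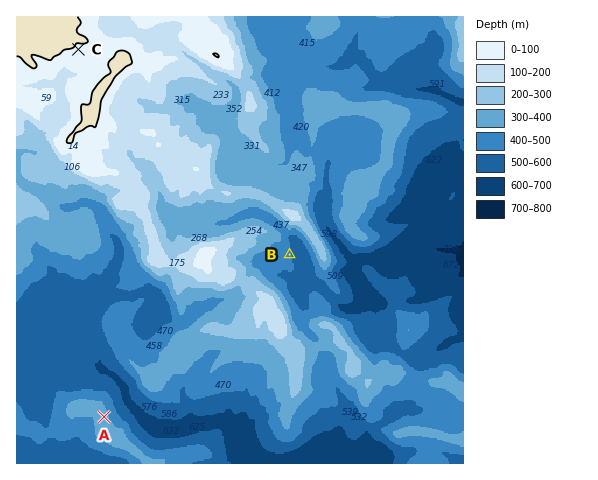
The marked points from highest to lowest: C A B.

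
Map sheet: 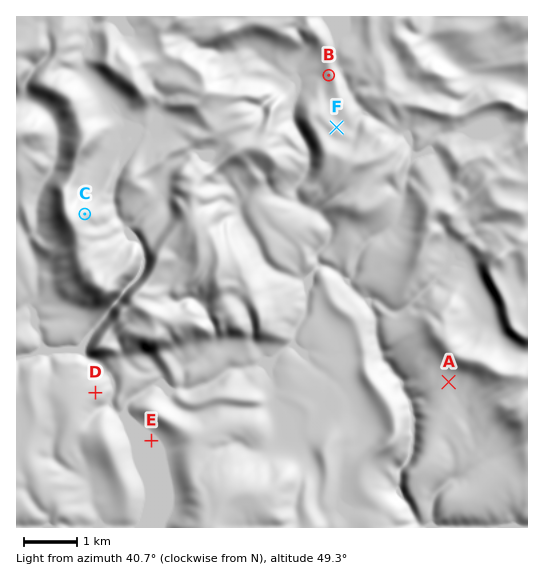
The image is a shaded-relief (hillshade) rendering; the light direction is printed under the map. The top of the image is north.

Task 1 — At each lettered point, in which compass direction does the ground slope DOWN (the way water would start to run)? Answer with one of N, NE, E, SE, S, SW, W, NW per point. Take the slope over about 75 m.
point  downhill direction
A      S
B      W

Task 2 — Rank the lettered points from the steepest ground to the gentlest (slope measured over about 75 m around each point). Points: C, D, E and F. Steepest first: C F D E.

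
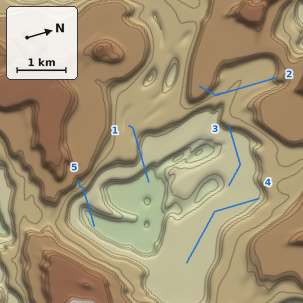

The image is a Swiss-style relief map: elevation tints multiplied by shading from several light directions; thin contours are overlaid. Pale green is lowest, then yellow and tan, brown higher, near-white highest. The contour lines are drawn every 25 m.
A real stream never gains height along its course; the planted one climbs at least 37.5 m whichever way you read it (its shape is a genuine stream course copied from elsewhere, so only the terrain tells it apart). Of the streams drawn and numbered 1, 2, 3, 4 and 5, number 2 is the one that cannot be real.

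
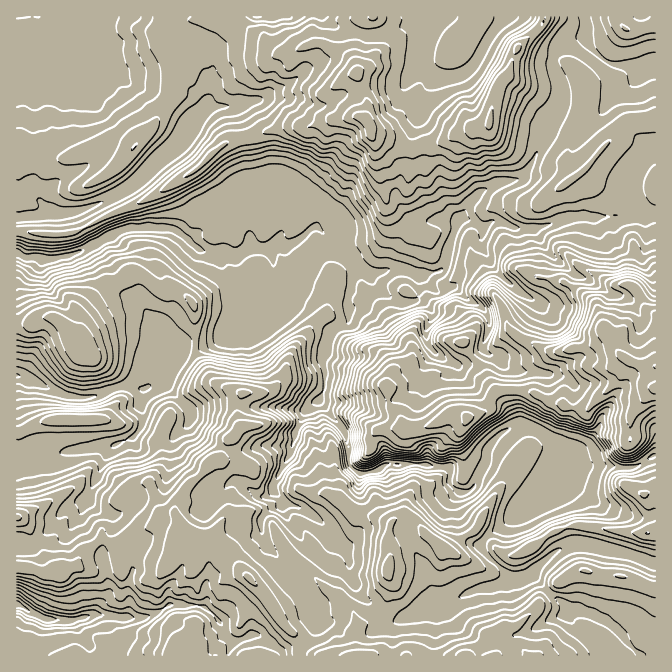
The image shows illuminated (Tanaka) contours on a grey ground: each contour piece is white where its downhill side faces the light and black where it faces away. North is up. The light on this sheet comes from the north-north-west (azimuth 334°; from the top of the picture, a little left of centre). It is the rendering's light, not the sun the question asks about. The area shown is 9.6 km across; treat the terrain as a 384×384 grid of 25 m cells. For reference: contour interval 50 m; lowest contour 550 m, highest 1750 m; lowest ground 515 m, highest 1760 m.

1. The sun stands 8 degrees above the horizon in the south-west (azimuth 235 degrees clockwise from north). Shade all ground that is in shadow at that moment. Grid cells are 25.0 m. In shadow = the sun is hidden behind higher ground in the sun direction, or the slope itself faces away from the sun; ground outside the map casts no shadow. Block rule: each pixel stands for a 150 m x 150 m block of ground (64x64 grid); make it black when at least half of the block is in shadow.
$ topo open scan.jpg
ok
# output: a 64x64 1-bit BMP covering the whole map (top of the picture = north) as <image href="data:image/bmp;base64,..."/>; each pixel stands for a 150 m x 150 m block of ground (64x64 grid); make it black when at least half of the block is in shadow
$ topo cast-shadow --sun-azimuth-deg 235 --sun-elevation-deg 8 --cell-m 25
<image width="64" height="64" href="data:image/bmp;base64,Qk0+AgAAAAAAAD4AAAAoAAAAQAAAAEAAAAABAAEAAAAAAAACAAATCwAAEwsAAAIAAAAAAAAA////AAAAAAAAABhh/cQHzAIAHcD/7H/4fgA4DD/4P/j/+DgcP/vP8OAB+D4x++/wAAAgfHBx74AAACB84APuAAAAAP/jgCADBZAB/8eBgH/vkKP/x4cA//+AA//HnwD/PAAH/4c/+Dg+QC+/B3/4AX/A9f8A///8/wD1/gP///j/Av/4b//88P8Ce+H///wAf4MC/f///gcf/wD9///+Dwf/gfrP/4wDA//P+siHgAAA+eP/yAeIAwAd4H/ABxgDAD3D/5mDAEN//cP/g4eAIP//wP+D38EA//8B/4P/jQDg/w//h///AAB/n/+H+fwAAP+//8fz4AAA/7//x+cABgP8P//9xg+OA/4///3/Px8H/z////9/Hx//Pn///38/f/8+H//+/j///n8H//j8f////4D/wfHP////wP/B37/////AwCM+/z///+GAIj//Af//8AAyf/84f//gADb///4H/AAAOAH/PwBwAAAAAB8AAAAABAAAAAAAAAAEAAAAAAAAAAAAAAAAAAAAAAAAAAAIAAAAAAAAAAwAAAAAcAAABgAADwDwAEADBgAPgPgAQgOHAB+A/AAKAcYAP8T8ZgAAAAAf5P43AABAAB/8/zAAAAAAH/h/eAAAIAA//H/4AAAgAD/8P/gAAAAAP/w/8AAAAAG/wD/gAAAAU4/AP+AAAAH/B+AH5g=="/>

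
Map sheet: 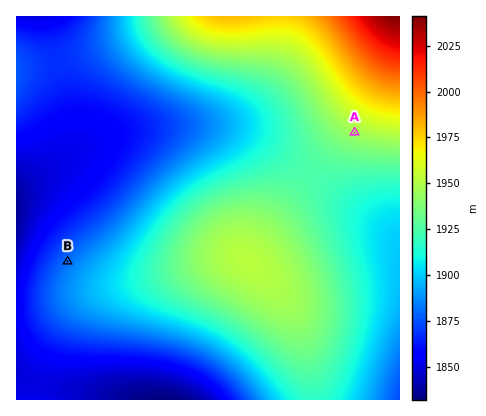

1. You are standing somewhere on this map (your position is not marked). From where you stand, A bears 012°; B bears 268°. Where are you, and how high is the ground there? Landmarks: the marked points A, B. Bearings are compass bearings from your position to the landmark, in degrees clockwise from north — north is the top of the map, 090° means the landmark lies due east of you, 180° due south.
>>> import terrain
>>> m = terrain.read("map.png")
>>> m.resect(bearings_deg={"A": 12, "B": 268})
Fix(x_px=329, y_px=252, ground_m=1927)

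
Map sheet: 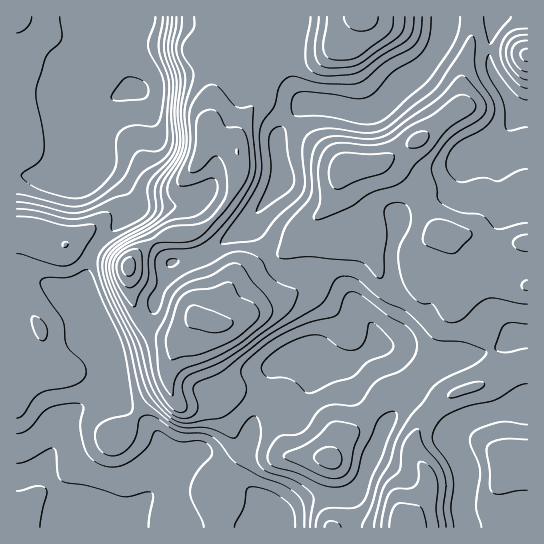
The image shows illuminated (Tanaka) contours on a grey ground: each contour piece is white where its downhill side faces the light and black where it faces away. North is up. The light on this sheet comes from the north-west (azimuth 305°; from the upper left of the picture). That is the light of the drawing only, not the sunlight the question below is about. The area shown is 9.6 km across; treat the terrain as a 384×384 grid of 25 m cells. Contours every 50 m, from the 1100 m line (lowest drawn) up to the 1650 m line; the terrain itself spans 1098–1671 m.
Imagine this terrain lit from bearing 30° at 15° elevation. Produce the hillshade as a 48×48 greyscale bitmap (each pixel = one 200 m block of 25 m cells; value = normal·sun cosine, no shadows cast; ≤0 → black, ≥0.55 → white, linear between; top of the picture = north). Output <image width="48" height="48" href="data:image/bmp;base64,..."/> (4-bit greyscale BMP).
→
<image width="48" height="48" href="data:image/bmp;base64,Qk32BAAAAAAAAHYAAAAoAAAAMAAAADAAAAABAAQAAAAAAIAEAAATCwAAEwsAABAAAAAAAAAAAAAAABEREQAiIiIAMzMzAERERABVVVUAZmZmAHd3dwCIiIgAmZmZAKqqqgC7u7sAzMzMAN3d3QDu7u4A////AHd3d3d3d3d2ZmZ3d3YzarqFRomsyWVnd3d3d3d3d3dmZVZ3d2UzerqFR5mruWVmZnd3d3d3d3d2VVaIdlMjeJl1WKqaqGVEVXd3d3ZmZndmZWiHUxACM0ZlaamaqXVERHd3dmVVZmZmZ4h0IAAAADVmeYeLuXVFVXd3dlMzVmZneIdCEAAAEleHd2at2WNFZmd3ZTIjRWZmd2QzMzREV5mHZVfOyENHiFZ3ZTM1ZnZURCFGZnmZmql3ZWnMpkV5qkVmZUVnh3UgAAFXZoqpmZmHZnmpdmiau1ZmVVeJmGAAAANmZnmYiZqYZnmHZnmaqmZlVWiJhhAAJEVmZniIiaqXVniGVWeImXdURWeIcwAFl2ZmZ3iImqqGVXiGVERXd4dURFeHUQA6qHd4iIiImZmHd3d3dlVWZndlVWeHMABpdWeZmJmYiJiImYd4mYh3ZndmZ4iGIAJVMkaJmIiIeIiImYeImZmYdmZniamFEANUISNGZ3d3d3d4mYd3eIiIiGZnmql0ABNEQyIjRWZ3dmZ4h3ZVVmZ4iFVoqphiACRVVEMyIzRVVVZ3ZlRERFZ3d2Z5qYdAAFZlVmVUMiI0RFeHUzIjRFZ3d2eaqYYgA4hlZ3iHZUMzNGh0IhE1VWd2VXirqHQAB5dWiJmqqYZUVnhRAiNWZmZlQ5mqh2IAB3Zoqqmqu6h2Z3UgE0VmZmZkMpmXVVAABXiau6mau6mHd2MRRVZ2Z3d2VXdUNEAAJ5qqu6qrupiIdkIkZmZmZ4iHZ1UyNEEBerqImqq7qXZmZUNGd2ZlV4h2ZlRDRVRYzaYzV5rMqHVVVVVWd2VUVndlVVVWeHec7qQRJHrMqHZVZmZXd2ZVZ3ZmZmZ5qpis7shmdleamHZmZmZniHZmiIiZmavN7suqzLu8uWVoiHd2ZmZ5mGZ5q7qqq+///+y5mYebuYZWiIiHZVZ4hmaKy7qpmf///ty6hjNGd3dWeJmHVFVmZVaJqpmYd93cy6qqhTM0RWZWeIh1NFVURFZ5qYmHdqmZmYiYdmZkM0RXiIdCJWZURWeKqZiId3d4iHd3d5l1RERYqoUyRndmZneJqZiIiWZ4h3ZlaKp1RVRqy4UzV4mZmGVniIiYiWeJh3ZVeJlSNmaLynVFer3duWVWZmeIiHiZh3ZmiZcgFXesyXZorO/+yoiHVEVoiIiZh3d4mqYAFom8p2aJve7cuqqoUzRomYmpd3eJmpUAN5q6hmeau7qZmqupdUaJmImYdneIiXQAWKqph3iIh3ZneJqpiIq6homHZmZ3d2MBWKupiIdlQzNGd4mZmr3aUoh2ZmZ3d2IASKqYiHZBABJGZ3iIis7GEIh3d3d3dkAAN5mHd3UxAAE1Zmd3ibySAIiHd4iHZTAAJoh2Z3ZCEAEjRFZ3iKpgAIh3d4mHZTAAWIhmaIdTIjRDIzV3iJliJXd3eIiHZlIUeYdmeIdkRWZUM0aId4l2i3d4iId3Z2MkeHZ3iIdlRWZVZniYdomYvXeIiHd2d2QjZ2Z4iIdlRVVWeJqpdoqZvQ=="/>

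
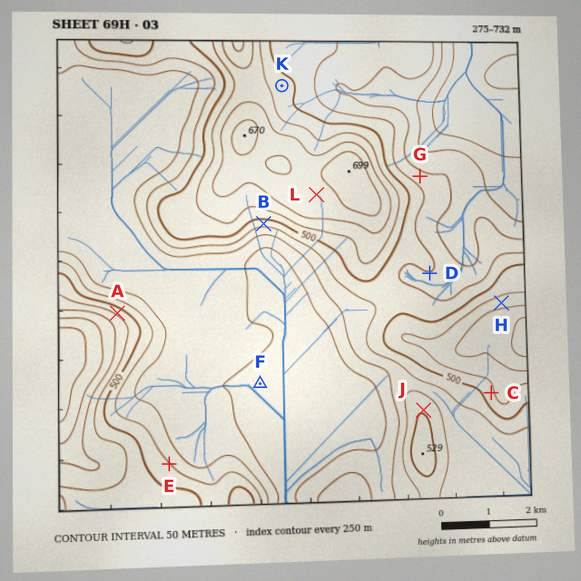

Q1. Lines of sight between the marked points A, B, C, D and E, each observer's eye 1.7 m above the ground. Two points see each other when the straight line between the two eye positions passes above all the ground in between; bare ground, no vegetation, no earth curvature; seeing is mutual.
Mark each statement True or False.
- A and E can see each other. False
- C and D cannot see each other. True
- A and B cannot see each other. False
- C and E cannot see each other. False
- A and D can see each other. False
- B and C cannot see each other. True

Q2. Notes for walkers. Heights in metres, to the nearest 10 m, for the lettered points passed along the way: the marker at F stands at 340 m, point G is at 420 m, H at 580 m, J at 490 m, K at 520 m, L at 630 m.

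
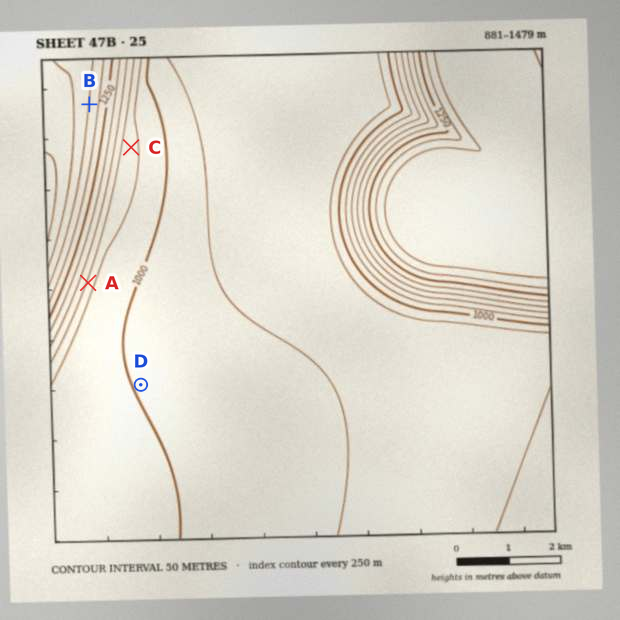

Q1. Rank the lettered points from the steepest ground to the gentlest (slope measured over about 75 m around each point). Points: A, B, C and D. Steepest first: A B C D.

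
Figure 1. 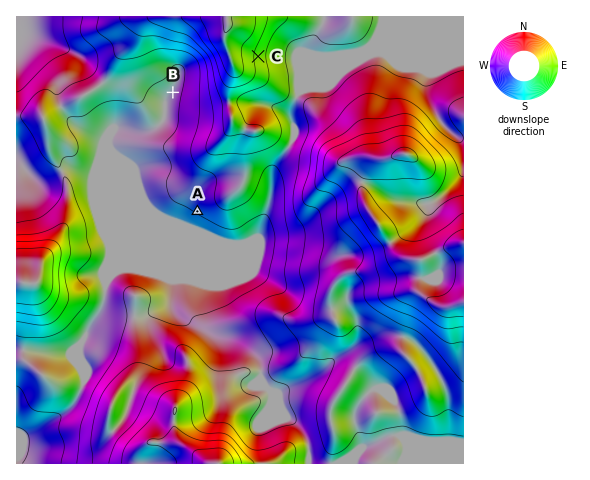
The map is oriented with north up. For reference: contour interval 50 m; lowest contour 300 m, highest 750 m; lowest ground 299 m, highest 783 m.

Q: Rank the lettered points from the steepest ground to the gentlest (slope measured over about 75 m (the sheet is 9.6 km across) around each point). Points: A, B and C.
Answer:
C A B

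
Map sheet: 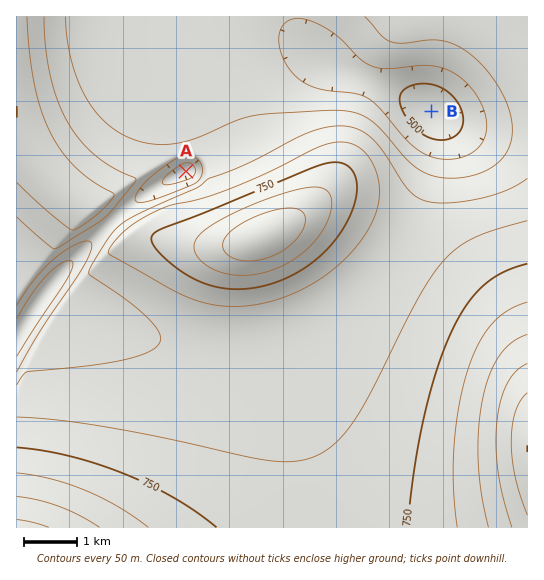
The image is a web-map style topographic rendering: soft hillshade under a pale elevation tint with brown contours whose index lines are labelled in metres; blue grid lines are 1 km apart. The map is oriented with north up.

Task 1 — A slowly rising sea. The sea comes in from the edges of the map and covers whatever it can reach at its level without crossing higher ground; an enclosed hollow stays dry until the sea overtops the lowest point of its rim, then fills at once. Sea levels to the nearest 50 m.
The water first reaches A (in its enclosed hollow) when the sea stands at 600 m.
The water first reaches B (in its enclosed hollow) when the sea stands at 550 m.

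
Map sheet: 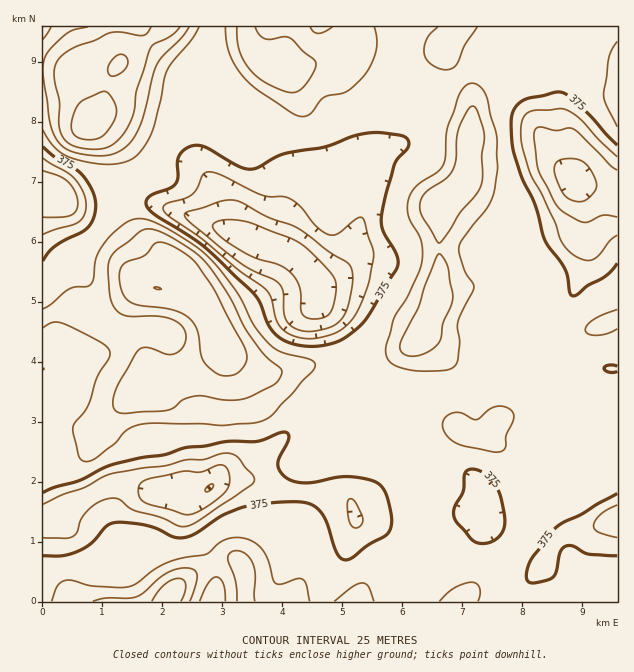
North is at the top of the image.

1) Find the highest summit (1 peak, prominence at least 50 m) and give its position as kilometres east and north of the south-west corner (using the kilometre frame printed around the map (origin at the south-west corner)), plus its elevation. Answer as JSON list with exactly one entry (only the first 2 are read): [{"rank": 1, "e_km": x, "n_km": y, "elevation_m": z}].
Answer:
[{"rank": 1, "e_km": 0.79, "n_km": 7.96, "elevation_m": 482}]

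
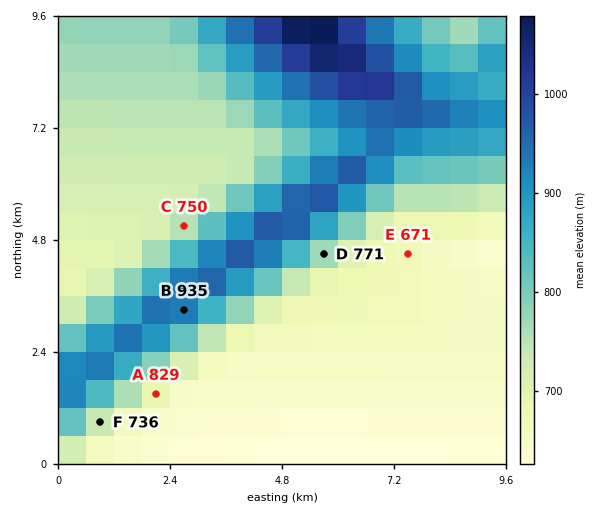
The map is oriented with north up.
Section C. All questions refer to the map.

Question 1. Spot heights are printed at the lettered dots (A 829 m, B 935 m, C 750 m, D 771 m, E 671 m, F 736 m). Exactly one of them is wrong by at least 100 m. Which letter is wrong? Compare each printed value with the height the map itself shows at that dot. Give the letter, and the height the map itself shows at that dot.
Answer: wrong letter A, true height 679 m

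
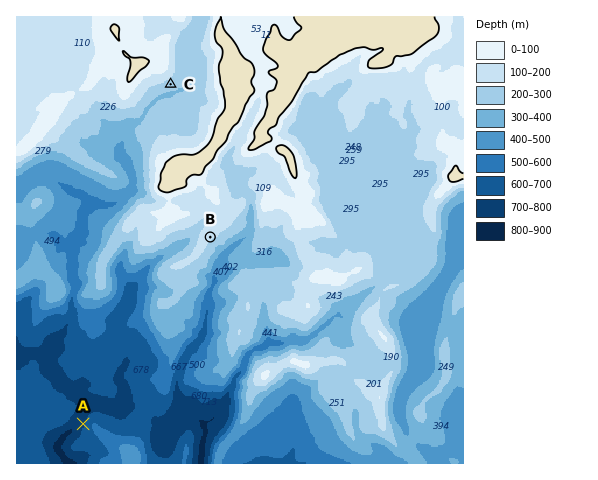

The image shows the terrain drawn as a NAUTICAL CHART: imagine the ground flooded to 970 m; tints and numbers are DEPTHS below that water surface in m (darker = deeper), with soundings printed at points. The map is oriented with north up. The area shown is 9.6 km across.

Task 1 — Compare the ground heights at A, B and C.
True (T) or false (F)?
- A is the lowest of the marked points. T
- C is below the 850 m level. T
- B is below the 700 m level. F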